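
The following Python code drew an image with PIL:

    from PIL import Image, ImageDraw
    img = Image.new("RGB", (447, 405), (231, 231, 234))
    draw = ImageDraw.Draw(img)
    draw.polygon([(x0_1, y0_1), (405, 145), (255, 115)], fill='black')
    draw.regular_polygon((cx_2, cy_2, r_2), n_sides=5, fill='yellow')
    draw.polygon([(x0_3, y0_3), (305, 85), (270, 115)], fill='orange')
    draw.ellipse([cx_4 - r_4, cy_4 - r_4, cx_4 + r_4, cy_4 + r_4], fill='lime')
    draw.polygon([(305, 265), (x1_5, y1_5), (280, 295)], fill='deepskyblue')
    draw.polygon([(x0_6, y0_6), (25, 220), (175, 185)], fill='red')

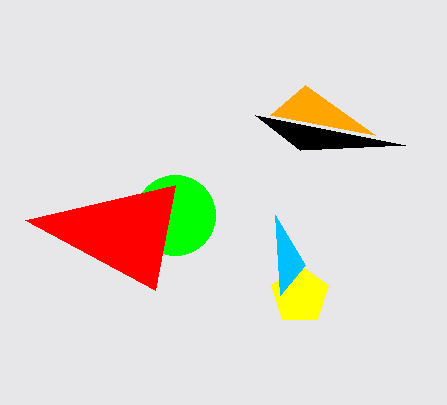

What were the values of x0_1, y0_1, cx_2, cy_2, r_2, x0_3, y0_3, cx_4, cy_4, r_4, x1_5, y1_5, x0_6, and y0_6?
x0_1 = 300, y0_1 = 150, cx_2 = 300, cy_2 = 295, r_2 = 30, x0_3 = 375, y0_3 = 135, cx_4 = 175, cy_4 = 215, r_4 = 40, x1_5 = 275, y1_5 = 215, x0_6 = 155, y0_6 = 290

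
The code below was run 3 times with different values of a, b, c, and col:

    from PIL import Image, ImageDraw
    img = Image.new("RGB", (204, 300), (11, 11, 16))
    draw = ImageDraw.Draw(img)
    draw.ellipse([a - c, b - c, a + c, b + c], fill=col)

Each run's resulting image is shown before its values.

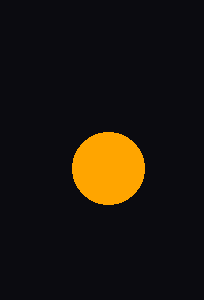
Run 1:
a = 108, b = 168, c = 36, col = 'orange'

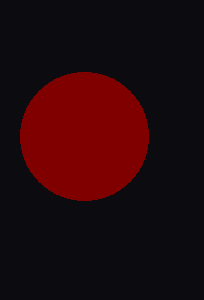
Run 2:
a = 84, b = 136, c = 64, col = 'maroon'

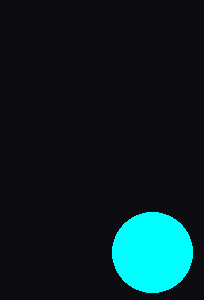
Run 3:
a = 152
b = 252
c = 40
col = 'cyan'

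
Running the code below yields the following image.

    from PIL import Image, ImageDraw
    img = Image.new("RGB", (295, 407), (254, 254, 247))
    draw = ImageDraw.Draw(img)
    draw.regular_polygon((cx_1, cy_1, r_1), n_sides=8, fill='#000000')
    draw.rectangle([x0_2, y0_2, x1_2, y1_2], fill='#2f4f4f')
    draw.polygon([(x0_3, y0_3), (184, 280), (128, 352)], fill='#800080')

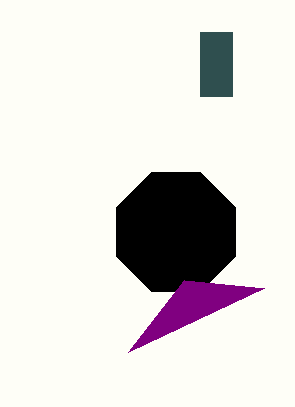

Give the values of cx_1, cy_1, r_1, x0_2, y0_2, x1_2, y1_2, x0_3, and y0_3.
cx_1 = 176; cy_1 = 232; r_1 = 64; x0_2 = 200; y0_2 = 32; x1_2 = 232; y1_2 = 96; x0_3 = 264; y0_3 = 288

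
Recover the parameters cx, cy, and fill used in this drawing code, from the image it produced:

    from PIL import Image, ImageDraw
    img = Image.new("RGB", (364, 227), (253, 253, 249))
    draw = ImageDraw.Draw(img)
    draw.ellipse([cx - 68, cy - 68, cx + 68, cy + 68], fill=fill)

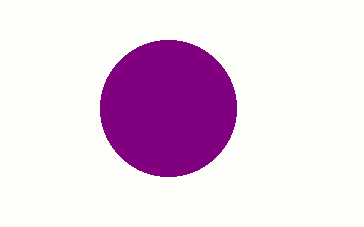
cx = 168, cy = 108, fill = 'purple'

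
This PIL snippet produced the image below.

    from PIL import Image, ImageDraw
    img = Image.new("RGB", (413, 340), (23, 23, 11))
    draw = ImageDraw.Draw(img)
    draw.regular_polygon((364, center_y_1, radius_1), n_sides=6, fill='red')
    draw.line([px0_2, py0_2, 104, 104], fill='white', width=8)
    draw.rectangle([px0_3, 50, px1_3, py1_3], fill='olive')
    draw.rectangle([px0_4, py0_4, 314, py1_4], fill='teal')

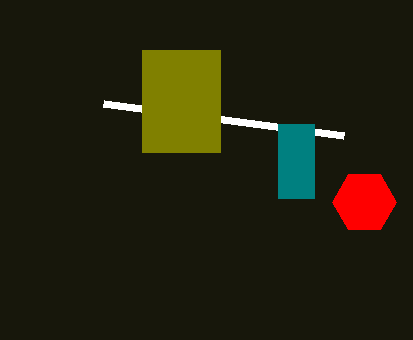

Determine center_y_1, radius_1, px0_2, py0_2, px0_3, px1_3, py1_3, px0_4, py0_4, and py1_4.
center_y_1 = 202
radius_1 = 32
px0_2 = 344
py0_2 = 136
px0_3 = 142
px1_3 = 220
py1_3 = 152
px0_4 = 278
py0_4 = 124
py1_4 = 198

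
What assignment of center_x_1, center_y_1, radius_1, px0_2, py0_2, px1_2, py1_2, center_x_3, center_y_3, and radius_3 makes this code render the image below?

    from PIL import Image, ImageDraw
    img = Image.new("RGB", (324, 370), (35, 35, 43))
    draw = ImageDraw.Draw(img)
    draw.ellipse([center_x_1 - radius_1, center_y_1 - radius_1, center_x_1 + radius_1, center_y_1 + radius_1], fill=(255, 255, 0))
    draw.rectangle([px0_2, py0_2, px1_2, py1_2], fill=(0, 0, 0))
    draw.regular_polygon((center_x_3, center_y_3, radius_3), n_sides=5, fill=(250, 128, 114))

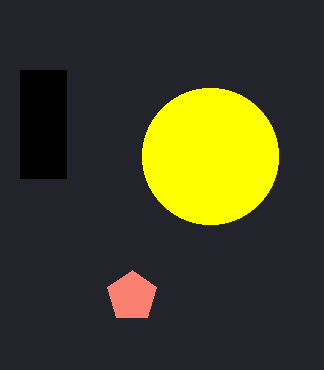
center_x_1 = 210, center_y_1 = 156, radius_1 = 68, px0_2 = 20, py0_2 = 70, px1_2 = 66, py1_2 = 178, center_x_3 = 132, center_y_3 = 296, radius_3 = 26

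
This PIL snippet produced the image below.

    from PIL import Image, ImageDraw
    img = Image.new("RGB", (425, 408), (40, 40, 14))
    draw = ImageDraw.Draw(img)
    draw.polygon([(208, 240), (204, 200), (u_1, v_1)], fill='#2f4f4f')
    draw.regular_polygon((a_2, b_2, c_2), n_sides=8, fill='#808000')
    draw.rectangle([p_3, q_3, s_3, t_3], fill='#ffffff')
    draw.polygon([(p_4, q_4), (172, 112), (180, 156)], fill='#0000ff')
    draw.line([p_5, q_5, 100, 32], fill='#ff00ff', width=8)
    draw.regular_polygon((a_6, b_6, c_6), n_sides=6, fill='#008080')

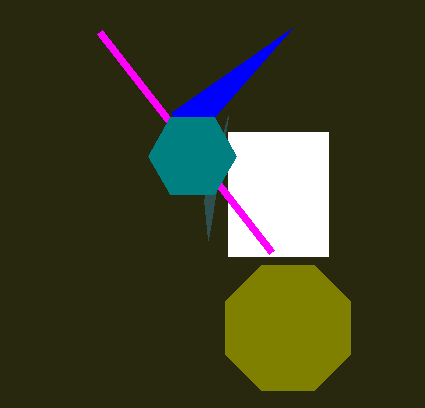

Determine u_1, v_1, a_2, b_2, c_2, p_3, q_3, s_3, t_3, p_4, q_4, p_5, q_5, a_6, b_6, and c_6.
u_1 = 228; v_1 = 116; a_2 = 288; b_2 = 328; c_2 = 68; p_3 = 228; q_3 = 132; s_3 = 328; t_3 = 256; p_4 = 292; q_4 = 28; p_5 = 272; q_5 = 252; a_6 = 192; b_6 = 156; c_6 = 44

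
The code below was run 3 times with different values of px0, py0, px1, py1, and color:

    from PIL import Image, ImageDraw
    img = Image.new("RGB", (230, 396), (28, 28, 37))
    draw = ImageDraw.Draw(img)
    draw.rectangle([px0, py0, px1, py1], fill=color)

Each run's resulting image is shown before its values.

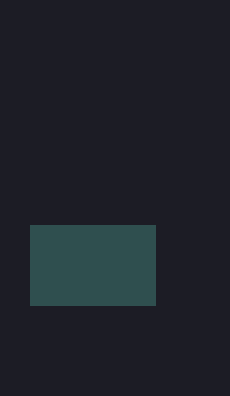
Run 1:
px0 = 30; py0 = 225; px1 = 155; py1 = 305; color = 'darkslategray'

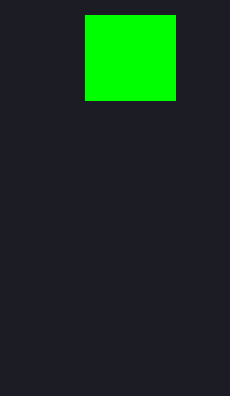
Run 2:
px0 = 85; py0 = 15; px1 = 175; py1 = 100; color = 'lime'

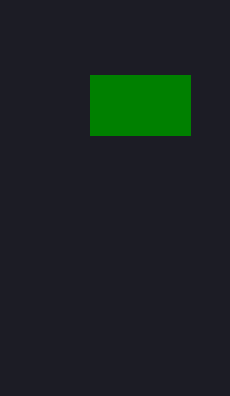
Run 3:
px0 = 90, py0 = 75, px1 = 190, py1 = 135, color = 'green'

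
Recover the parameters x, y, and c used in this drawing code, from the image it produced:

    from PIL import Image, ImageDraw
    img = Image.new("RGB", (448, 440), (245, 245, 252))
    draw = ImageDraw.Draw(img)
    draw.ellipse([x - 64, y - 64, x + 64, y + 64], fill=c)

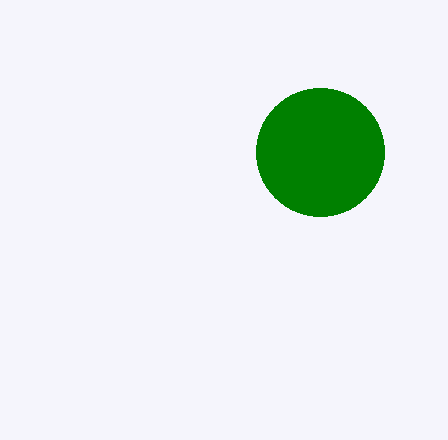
x = 320
y = 152
c = 'green'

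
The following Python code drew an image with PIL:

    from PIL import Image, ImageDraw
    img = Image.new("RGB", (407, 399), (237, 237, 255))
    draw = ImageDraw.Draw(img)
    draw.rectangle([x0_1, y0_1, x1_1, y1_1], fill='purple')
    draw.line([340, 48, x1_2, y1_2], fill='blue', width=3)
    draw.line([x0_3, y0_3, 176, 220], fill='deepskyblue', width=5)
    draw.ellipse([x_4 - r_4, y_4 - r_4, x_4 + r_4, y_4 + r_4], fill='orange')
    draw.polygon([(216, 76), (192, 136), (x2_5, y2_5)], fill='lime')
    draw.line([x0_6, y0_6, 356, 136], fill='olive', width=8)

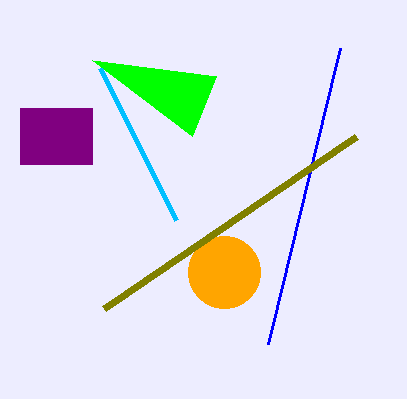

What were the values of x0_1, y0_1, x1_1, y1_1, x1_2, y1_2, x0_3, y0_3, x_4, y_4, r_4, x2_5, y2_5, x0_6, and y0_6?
x0_1 = 20, y0_1 = 108, x1_1 = 92, y1_1 = 164, x1_2 = 268, y1_2 = 344, x0_3 = 100, y0_3 = 68, x_4 = 224, y_4 = 272, r_4 = 36, x2_5 = 92, y2_5 = 60, x0_6 = 104, y0_6 = 308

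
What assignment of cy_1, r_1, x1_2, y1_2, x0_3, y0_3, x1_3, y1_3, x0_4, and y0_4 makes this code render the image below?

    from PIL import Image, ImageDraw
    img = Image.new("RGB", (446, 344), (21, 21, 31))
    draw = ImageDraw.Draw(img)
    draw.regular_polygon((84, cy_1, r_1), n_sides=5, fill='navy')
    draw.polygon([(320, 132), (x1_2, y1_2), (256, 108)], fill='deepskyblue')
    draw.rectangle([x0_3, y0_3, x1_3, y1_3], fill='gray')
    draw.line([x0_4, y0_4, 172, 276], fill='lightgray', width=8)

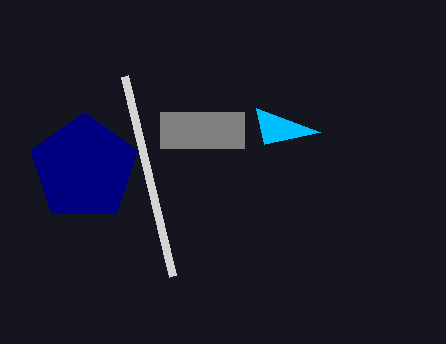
cy_1 = 168
r_1 = 56
x1_2 = 264
y1_2 = 144
x0_3 = 160
y0_3 = 112
x1_3 = 244
y1_3 = 148
x0_4 = 124
y0_4 = 76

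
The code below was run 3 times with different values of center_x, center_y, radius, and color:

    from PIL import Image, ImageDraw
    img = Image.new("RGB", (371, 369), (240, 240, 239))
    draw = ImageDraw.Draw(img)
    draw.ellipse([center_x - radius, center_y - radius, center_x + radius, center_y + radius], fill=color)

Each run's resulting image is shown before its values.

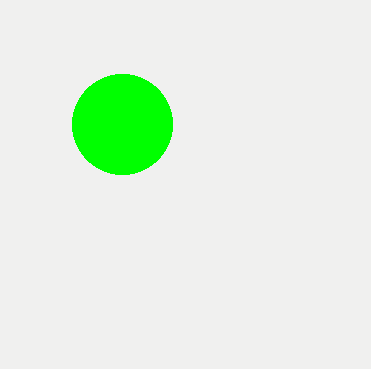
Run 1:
center_x = 122
center_y = 124
radius = 50
color = 'lime'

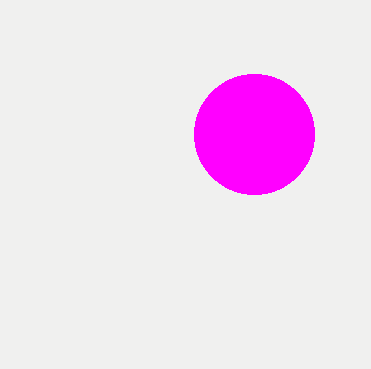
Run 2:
center_x = 254; center_y = 134; radius = 60; color = 'magenta'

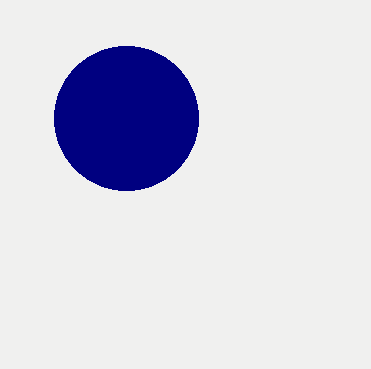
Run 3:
center_x = 126
center_y = 118
radius = 72
color = 'navy'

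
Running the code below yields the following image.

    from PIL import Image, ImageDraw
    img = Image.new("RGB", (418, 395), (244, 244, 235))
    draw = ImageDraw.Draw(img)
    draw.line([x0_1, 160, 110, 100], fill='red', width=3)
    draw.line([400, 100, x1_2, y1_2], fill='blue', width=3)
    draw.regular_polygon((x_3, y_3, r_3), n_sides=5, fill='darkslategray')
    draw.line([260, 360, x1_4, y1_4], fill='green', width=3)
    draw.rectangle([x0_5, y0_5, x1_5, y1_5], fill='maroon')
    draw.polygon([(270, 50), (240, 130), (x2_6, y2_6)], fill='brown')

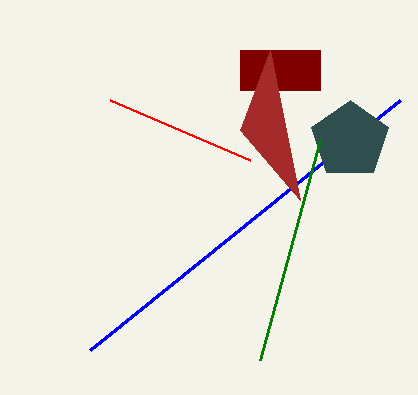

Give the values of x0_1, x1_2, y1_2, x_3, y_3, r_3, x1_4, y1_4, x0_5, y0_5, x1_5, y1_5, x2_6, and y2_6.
x0_1 = 250
x1_2 = 90
y1_2 = 350
x_3 = 350
y_3 = 140
r_3 = 40
x1_4 = 320
y1_4 = 140
x0_5 = 240
y0_5 = 50
x1_5 = 320
y1_5 = 90
x2_6 = 300
y2_6 = 200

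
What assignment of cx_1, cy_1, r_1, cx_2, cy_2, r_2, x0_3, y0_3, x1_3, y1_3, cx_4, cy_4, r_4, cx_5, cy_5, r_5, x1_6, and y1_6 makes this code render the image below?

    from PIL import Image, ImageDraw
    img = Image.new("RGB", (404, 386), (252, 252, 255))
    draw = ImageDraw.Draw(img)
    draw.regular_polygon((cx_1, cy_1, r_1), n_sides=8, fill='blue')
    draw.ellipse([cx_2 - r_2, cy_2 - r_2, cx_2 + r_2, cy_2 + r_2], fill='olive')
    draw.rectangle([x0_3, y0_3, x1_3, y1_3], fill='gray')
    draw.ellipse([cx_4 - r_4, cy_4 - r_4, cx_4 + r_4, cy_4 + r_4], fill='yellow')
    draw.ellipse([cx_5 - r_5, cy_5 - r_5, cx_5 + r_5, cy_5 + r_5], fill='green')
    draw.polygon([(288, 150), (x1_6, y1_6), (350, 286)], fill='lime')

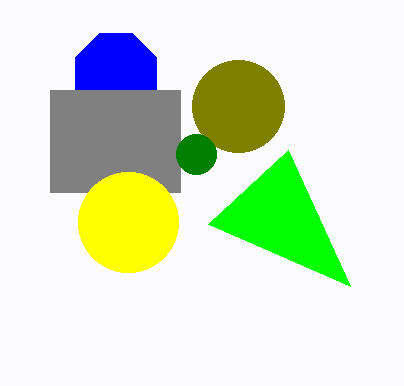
cx_1 = 116, cy_1 = 74, r_1 = 44, cx_2 = 238, cy_2 = 106, r_2 = 46, x0_3 = 50, y0_3 = 90, x1_3 = 180, y1_3 = 192, cx_4 = 128, cy_4 = 222, r_4 = 50, cx_5 = 196, cy_5 = 154, r_5 = 20, x1_6 = 208, y1_6 = 224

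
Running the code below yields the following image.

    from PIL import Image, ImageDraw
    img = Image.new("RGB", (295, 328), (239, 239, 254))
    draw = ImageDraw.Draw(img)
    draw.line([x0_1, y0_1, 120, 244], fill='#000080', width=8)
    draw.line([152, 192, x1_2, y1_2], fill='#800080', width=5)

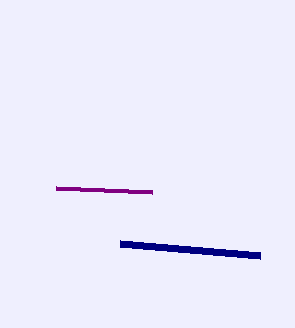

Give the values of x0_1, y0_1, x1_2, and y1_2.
x0_1 = 260
y0_1 = 256
x1_2 = 56
y1_2 = 188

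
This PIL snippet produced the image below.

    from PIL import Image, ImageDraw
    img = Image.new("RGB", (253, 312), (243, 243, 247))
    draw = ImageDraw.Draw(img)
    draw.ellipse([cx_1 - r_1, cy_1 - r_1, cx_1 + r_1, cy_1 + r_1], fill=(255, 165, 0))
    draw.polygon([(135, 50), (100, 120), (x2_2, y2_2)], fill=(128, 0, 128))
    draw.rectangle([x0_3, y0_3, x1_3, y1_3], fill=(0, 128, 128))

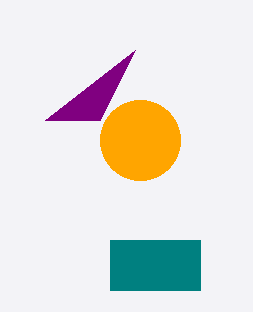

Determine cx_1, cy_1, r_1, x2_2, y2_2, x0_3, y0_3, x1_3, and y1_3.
cx_1 = 140, cy_1 = 140, r_1 = 40, x2_2 = 45, y2_2 = 120, x0_3 = 110, y0_3 = 240, x1_3 = 200, y1_3 = 290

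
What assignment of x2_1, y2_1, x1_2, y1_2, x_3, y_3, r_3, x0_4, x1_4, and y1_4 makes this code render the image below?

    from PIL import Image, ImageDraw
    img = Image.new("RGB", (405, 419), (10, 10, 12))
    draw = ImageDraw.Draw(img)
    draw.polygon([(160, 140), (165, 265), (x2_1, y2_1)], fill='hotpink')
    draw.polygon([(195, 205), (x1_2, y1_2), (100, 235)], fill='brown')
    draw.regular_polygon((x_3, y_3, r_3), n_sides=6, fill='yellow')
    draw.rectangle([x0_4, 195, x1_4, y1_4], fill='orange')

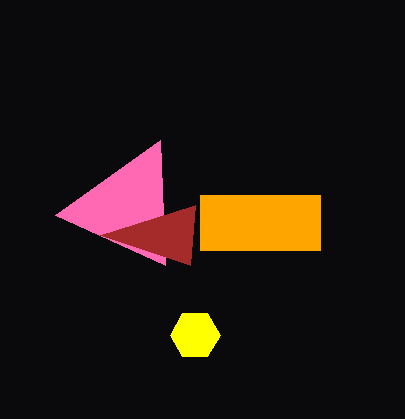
x2_1 = 55; y2_1 = 215; x1_2 = 190; y1_2 = 265; x_3 = 195; y_3 = 335; r_3 = 25; x0_4 = 200; x1_4 = 320; y1_4 = 250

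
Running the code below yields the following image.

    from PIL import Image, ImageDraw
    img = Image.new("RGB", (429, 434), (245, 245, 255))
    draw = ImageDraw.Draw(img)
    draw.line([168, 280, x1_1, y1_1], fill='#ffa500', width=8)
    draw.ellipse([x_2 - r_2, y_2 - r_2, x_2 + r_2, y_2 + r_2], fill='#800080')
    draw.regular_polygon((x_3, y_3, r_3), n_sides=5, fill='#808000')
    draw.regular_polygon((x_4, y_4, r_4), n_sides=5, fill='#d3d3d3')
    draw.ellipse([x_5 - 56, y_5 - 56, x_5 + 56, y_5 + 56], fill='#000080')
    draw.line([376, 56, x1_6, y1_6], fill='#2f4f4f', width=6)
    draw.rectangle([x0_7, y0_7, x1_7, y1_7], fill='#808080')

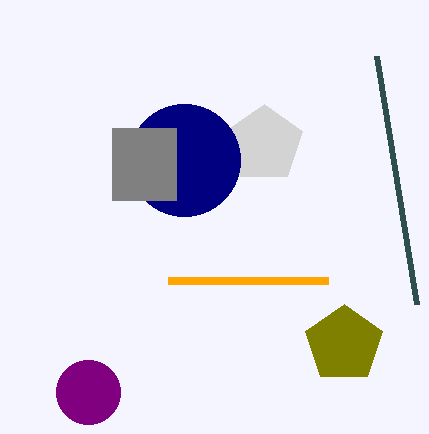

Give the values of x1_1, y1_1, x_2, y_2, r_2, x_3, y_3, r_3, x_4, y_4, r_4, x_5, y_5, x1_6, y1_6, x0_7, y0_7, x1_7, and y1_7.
x1_1 = 328; y1_1 = 280; x_2 = 88; y_2 = 392; r_2 = 32; x_3 = 344; y_3 = 344; r_3 = 40; x_4 = 264; y_4 = 144; r_4 = 40; x_5 = 184; y_5 = 160; x1_6 = 416; y1_6 = 304; x0_7 = 112; y0_7 = 128; x1_7 = 176; y1_7 = 200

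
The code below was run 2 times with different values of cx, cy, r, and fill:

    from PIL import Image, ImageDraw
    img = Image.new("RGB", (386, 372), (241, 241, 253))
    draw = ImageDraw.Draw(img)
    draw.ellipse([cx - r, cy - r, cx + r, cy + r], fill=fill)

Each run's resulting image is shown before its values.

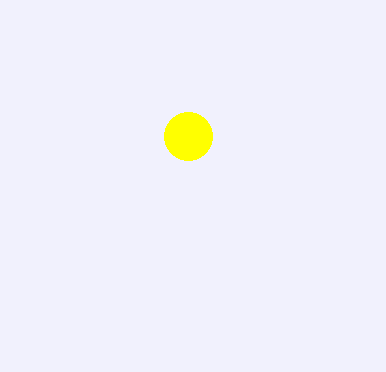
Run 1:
cx = 188; cy = 136; r = 24; fill = 'yellow'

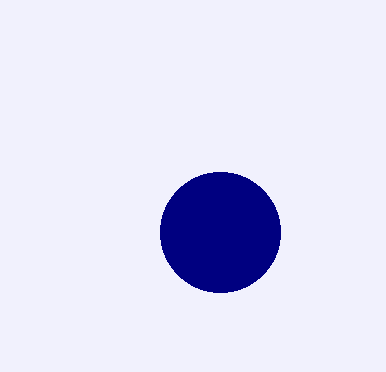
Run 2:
cx = 220
cy = 232
r = 60
fill = 'navy'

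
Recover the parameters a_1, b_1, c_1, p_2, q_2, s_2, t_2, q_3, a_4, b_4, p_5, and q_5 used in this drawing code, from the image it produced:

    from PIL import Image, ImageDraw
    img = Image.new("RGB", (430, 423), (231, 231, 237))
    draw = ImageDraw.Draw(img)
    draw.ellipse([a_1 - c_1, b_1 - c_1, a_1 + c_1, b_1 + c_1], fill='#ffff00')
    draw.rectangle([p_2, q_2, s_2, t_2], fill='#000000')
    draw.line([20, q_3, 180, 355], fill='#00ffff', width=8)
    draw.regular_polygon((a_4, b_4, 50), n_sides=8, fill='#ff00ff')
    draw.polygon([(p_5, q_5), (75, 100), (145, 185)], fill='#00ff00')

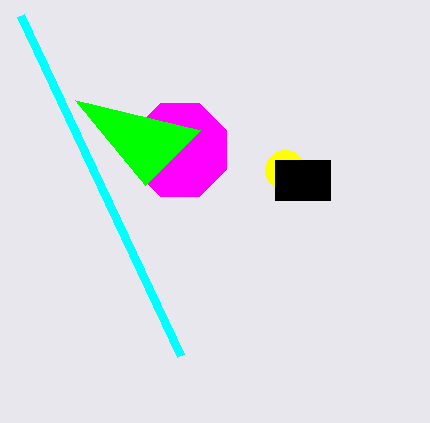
a_1 = 285
b_1 = 170
c_1 = 20
p_2 = 275
q_2 = 160
s_2 = 330
t_2 = 200
q_3 = 15
a_4 = 180
b_4 = 150
p_5 = 200
q_5 = 130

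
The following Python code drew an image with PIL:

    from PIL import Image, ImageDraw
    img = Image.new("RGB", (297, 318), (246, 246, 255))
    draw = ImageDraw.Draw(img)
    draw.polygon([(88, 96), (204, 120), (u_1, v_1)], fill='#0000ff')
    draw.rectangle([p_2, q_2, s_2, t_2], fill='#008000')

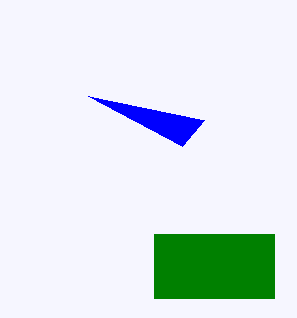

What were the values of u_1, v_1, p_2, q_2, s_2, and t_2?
u_1 = 182; v_1 = 146; p_2 = 154; q_2 = 234; s_2 = 274; t_2 = 298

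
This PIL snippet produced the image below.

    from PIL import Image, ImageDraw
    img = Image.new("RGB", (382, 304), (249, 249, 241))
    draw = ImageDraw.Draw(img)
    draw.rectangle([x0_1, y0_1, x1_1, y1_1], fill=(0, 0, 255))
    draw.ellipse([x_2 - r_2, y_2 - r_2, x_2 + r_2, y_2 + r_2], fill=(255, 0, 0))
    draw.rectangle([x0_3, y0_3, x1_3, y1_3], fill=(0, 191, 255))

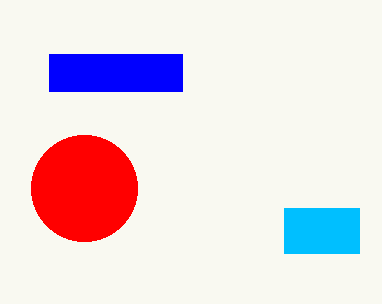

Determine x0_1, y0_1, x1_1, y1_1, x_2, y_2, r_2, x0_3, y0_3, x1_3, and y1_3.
x0_1 = 49; y0_1 = 54; x1_1 = 182; y1_1 = 91; x_2 = 84; y_2 = 188; r_2 = 53; x0_3 = 284; y0_3 = 208; x1_3 = 359; y1_3 = 253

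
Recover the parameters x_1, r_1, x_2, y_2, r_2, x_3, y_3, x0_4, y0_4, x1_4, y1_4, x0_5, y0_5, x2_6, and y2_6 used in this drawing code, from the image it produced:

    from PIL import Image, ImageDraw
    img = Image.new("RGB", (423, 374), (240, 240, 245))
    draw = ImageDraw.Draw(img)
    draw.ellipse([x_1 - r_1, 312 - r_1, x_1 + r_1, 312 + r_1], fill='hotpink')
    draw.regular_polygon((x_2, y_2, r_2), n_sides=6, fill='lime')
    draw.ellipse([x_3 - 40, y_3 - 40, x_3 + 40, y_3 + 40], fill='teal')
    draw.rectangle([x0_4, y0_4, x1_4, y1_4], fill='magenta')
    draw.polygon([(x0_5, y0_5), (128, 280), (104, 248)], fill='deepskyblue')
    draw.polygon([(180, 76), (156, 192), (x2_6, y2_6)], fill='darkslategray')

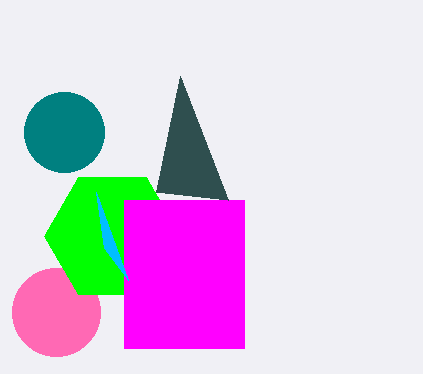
x_1 = 56; r_1 = 44; x_2 = 112; y_2 = 236; r_2 = 68; x_3 = 64; y_3 = 132; x0_4 = 124; y0_4 = 200; x1_4 = 244; y1_4 = 348; x0_5 = 96; y0_5 = 192; x2_6 = 228; y2_6 = 200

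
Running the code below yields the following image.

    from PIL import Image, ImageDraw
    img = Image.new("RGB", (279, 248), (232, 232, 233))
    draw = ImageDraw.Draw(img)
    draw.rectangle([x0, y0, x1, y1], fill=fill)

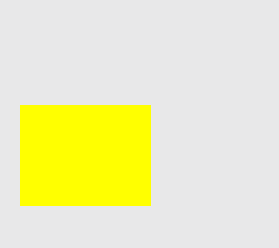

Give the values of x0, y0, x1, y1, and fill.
x0 = 20
y0 = 105
x1 = 150
y1 = 205
fill = 'yellow'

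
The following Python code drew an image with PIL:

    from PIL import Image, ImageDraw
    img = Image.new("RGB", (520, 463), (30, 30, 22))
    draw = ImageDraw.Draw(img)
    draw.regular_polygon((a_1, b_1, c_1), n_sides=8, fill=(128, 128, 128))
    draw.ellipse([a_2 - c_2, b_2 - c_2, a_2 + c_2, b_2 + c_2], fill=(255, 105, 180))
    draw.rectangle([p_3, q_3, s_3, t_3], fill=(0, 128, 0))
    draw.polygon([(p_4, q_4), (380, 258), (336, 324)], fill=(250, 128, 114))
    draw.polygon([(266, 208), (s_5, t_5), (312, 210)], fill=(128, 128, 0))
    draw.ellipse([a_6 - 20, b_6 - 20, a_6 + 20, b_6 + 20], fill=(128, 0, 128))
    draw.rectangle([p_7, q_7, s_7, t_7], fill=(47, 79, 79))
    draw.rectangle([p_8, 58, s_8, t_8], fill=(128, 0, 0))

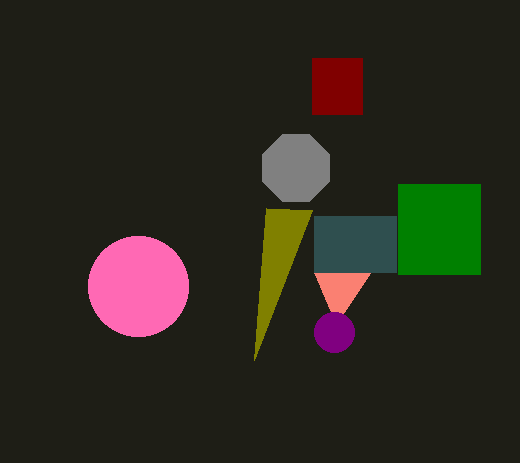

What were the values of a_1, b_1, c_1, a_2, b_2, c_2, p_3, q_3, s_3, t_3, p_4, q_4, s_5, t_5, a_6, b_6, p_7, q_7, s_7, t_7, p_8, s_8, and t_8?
a_1 = 296
b_1 = 168
c_1 = 36
a_2 = 138
b_2 = 286
c_2 = 50
p_3 = 398
q_3 = 184
s_3 = 480
t_3 = 274
p_4 = 314
q_4 = 272
s_5 = 254
t_5 = 360
a_6 = 334
b_6 = 332
p_7 = 314
q_7 = 216
s_7 = 396
t_7 = 272
p_8 = 312
s_8 = 362
t_8 = 114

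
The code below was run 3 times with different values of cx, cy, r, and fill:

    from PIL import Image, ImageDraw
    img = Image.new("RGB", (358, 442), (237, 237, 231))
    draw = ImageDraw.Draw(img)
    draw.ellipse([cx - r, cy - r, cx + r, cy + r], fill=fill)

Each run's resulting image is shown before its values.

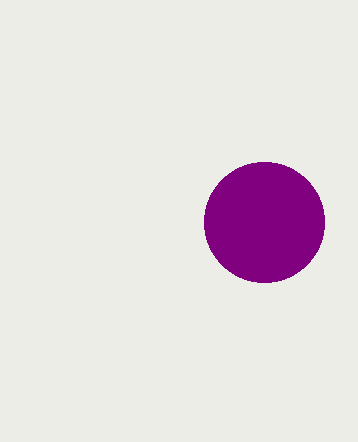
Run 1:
cx = 264
cy = 222
r = 60
fill = 'purple'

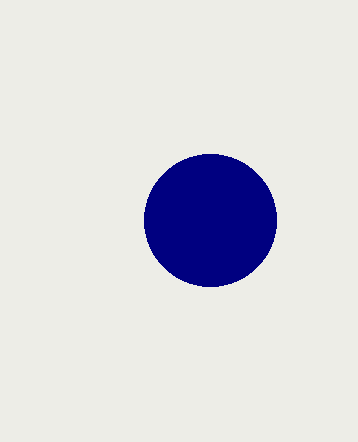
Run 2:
cx = 210; cy = 220; r = 66; fill = 'navy'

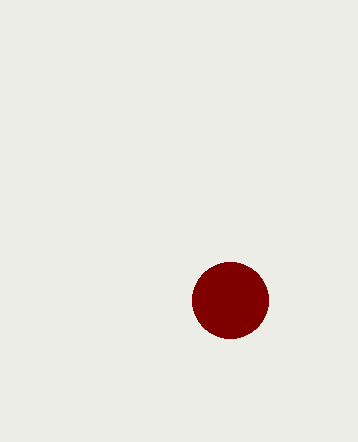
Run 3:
cx = 230
cy = 300
r = 38
fill = 'maroon'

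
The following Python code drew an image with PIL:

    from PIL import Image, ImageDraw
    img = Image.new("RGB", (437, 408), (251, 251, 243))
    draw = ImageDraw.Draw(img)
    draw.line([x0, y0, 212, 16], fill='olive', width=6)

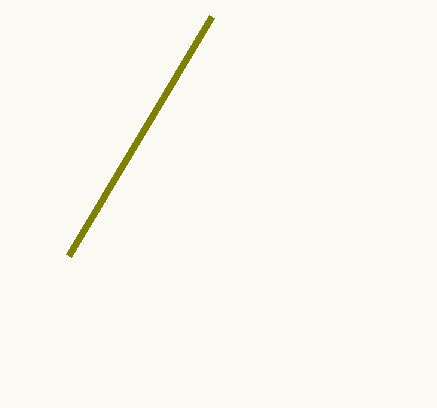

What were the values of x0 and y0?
x0 = 69; y0 = 255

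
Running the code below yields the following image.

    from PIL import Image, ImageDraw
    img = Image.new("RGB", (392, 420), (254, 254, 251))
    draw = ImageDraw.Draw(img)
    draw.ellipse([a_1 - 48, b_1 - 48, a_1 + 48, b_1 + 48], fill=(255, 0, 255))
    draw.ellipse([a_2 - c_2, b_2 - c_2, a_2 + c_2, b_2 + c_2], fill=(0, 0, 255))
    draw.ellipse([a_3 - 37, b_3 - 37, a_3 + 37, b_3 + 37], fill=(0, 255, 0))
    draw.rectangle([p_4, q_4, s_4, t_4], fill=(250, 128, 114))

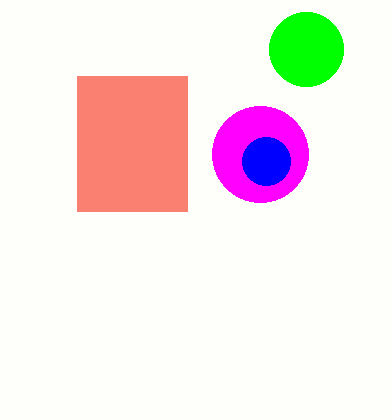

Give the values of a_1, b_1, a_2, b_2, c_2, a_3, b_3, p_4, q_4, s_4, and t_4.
a_1 = 260; b_1 = 154; a_2 = 266; b_2 = 161; c_2 = 24; a_3 = 306; b_3 = 49; p_4 = 77; q_4 = 76; s_4 = 187; t_4 = 211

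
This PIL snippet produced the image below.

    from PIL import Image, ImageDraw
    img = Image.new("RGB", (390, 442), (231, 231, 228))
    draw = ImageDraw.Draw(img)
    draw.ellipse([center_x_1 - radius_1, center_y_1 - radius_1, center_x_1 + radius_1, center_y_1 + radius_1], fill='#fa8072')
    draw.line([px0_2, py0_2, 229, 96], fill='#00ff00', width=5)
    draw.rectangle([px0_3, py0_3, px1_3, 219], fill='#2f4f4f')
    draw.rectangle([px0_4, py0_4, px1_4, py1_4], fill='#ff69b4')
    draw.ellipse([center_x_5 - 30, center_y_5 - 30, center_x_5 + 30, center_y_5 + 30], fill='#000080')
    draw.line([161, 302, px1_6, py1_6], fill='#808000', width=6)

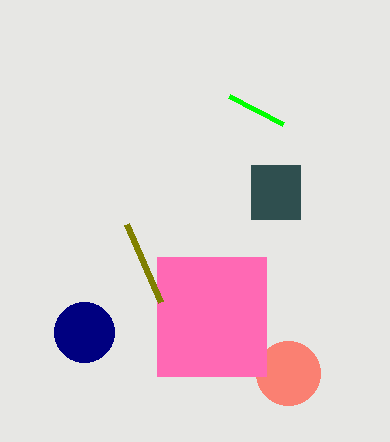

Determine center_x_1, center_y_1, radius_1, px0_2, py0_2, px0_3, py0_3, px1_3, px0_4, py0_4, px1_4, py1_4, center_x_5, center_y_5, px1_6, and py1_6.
center_x_1 = 288
center_y_1 = 373
radius_1 = 32
px0_2 = 283
py0_2 = 124
px0_3 = 251
py0_3 = 165
px1_3 = 300
px0_4 = 157
py0_4 = 257
px1_4 = 266
py1_4 = 376
center_x_5 = 84
center_y_5 = 332
px1_6 = 127
py1_6 = 224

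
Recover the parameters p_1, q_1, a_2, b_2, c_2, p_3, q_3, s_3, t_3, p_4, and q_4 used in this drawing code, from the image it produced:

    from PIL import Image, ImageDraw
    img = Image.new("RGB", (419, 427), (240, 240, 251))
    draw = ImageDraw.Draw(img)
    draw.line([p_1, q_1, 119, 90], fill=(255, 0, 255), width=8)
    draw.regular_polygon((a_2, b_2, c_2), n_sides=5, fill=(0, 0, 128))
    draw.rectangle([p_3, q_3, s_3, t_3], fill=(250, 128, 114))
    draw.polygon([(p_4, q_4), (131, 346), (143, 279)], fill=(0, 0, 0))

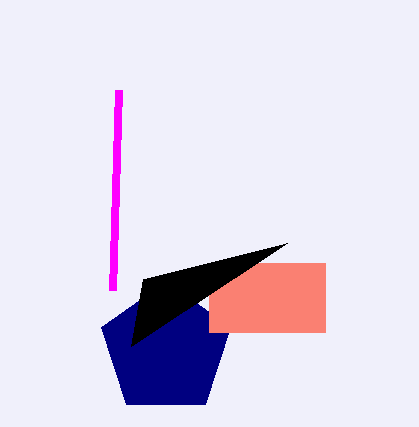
p_1 = 113; q_1 = 290; a_2 = 166; b_2 = 349; c_2 = 68; p_3 = 209; q_3 = 263; s_3 = 325; t_3 = 332; p_4 = 287; q_4 = 243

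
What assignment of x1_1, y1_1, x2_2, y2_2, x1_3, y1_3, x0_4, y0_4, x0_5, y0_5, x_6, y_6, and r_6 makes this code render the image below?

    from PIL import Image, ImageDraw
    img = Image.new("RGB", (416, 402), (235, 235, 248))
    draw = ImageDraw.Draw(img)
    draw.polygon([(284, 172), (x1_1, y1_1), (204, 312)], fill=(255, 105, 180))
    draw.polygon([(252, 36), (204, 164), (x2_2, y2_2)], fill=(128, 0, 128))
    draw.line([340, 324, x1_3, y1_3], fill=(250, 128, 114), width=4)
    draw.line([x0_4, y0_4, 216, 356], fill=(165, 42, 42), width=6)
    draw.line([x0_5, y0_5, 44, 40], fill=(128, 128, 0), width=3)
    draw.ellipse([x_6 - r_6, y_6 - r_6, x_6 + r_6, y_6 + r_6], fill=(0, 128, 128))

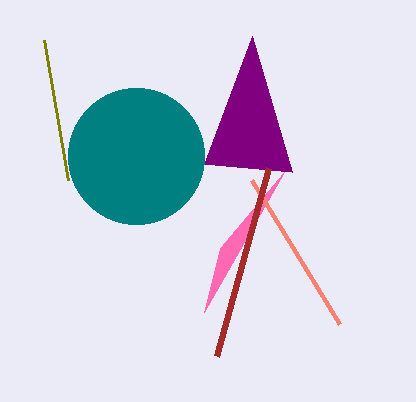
x1_1 = 220, y1_1 = 248, x2_2 = 292, y2_2 = 172, x1_3 = 252, y1_3 = 180, x0_4 = 268, y0_4 = 168, x0_5 = 68, y0_5 = 180, x_6 = 136, y_6 = 156, r_6 = 68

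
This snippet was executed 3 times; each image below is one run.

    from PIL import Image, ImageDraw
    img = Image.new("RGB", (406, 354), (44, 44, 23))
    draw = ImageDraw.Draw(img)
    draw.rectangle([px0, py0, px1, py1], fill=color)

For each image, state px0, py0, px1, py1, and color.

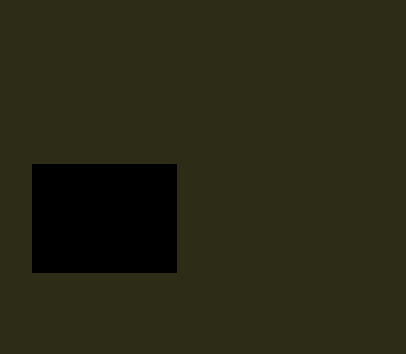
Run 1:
px0 = 32, py0 = 164, px1 = 176, py1 = 272, color = 'black'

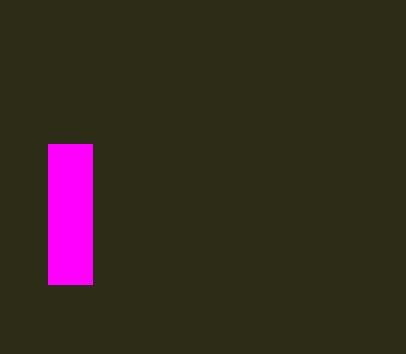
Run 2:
px0 = 48
py0 = 144
px1 = 92
py1 = 284
color = 'magenta'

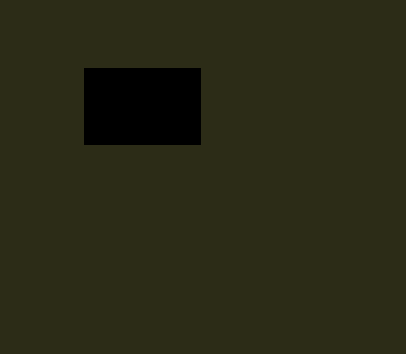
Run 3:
px0 = 84
py0 = 68
px1 = 200
py1 = 144
color = 'black'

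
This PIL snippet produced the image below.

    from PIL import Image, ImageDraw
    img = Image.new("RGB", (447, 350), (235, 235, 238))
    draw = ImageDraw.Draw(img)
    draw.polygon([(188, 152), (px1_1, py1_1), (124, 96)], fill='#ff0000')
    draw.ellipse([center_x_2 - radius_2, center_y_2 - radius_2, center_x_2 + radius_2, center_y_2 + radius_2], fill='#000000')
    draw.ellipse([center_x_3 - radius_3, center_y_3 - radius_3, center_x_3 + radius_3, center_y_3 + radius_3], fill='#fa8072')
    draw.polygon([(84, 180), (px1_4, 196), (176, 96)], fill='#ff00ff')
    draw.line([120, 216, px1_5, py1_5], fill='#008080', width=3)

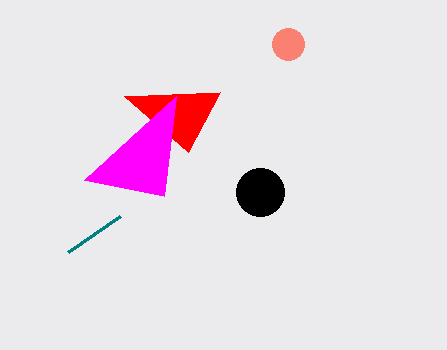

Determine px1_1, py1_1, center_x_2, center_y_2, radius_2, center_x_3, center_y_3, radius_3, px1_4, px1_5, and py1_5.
px1_1 = 220
py1_1 = 92
center_x_2 = 260
center_y_2 = 192
radius_2 = 24
center_x_3 = 288
center_y_3 = 44
radius_3 = 16
px1_4 = 164
px1_5 = 68
py1_5 = 252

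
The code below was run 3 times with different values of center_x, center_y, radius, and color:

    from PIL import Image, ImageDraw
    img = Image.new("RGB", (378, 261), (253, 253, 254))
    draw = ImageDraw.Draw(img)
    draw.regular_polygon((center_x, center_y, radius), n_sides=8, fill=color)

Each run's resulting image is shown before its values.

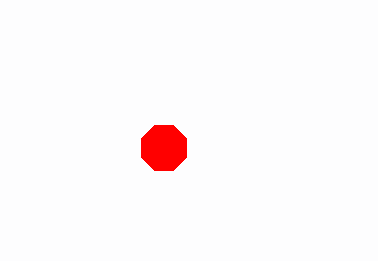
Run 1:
center_x = 164, center_y = 148, radius = 24, color = 'red'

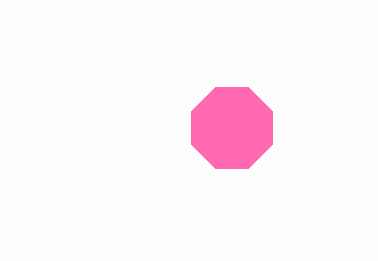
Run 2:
center_x = 232, center_y = 128, radius = 44, color = 'hotpink'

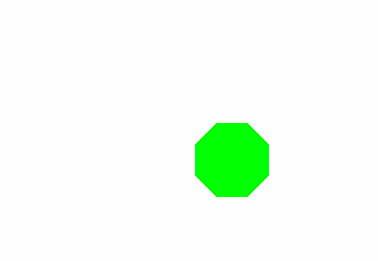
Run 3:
center_x = 232
center_y = 160
radius = 40
color = 'lime'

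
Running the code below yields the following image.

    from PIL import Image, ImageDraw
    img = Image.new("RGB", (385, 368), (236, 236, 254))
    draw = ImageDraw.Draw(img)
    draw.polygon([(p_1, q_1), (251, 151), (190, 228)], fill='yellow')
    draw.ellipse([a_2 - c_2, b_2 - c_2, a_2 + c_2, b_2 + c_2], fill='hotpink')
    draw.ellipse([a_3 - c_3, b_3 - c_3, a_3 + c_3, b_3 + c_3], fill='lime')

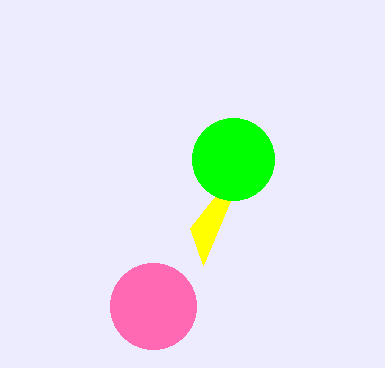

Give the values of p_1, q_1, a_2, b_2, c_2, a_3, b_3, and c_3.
p_1 = 203, q_1 = 265, a_2 = 153, b_2 = 306, c_2 = 43, a_3 = 233, b_3 = 159, c_3 = 41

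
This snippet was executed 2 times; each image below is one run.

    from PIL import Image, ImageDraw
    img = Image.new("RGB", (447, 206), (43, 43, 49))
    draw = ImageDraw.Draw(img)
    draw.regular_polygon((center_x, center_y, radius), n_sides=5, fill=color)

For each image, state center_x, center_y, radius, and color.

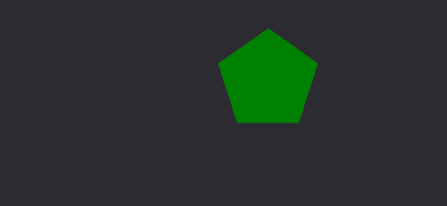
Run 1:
center_x = 268
center_y = 80
radius = 52
color = 'green'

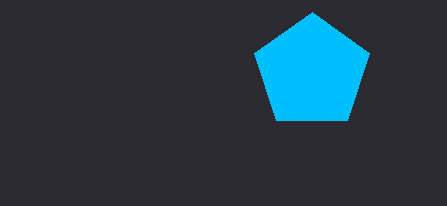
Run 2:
center_x = 312; center_y = 72; radius = 60; color = 'deepskyblue'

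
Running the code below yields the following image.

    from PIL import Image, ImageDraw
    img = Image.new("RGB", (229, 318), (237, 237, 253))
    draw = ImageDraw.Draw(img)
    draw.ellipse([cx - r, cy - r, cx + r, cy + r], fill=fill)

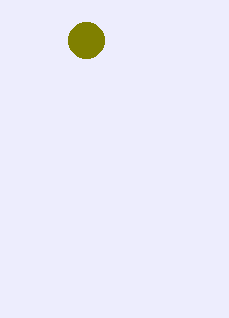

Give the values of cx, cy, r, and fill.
cx = 86; cy = 40; r = 18; fill = 'olive'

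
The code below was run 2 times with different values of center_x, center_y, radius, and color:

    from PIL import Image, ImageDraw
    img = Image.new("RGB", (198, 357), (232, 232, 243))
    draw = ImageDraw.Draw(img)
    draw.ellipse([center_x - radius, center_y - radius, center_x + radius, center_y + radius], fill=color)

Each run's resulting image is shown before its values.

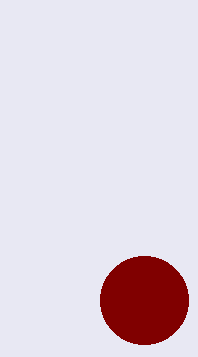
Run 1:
center_x = 144, center_y = 300, radius = 44, color = 'maroon'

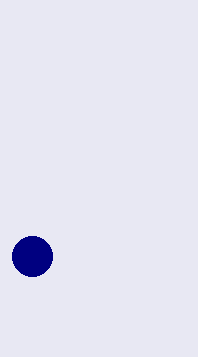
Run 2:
center_x = 32; center_y = 256; radius = 20; color = 'navy'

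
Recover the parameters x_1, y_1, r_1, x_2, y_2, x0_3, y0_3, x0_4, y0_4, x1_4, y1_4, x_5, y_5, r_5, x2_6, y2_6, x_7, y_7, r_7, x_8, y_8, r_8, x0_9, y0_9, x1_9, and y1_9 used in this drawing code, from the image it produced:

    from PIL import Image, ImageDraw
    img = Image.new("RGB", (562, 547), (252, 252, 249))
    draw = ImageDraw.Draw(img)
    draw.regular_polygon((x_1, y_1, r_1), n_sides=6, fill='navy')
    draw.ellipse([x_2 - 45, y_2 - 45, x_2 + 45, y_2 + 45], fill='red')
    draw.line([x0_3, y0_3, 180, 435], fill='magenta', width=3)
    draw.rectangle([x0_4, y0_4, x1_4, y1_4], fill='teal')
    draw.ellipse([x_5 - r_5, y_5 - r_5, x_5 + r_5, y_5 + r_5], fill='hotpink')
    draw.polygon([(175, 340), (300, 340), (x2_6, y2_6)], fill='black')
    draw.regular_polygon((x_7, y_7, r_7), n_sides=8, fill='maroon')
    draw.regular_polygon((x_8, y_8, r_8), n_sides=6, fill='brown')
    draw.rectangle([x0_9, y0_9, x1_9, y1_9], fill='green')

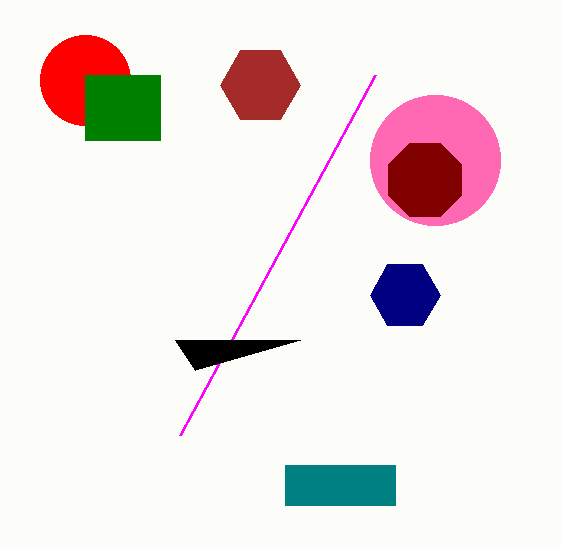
x_1 = 405, y_1 = 295, r_1 = 35, x_2 = 85, y_2 = 80, x0_3 = 375, y0_3 = 75, x0_4 = 285, y0_4 = 465, x1_4 = 395, y1_4 = 505, x_5 = 435, y_5 = 160, r_5 = 65, x2_6 = 195, y2_6 = 370, x_7 = 425, y_7 = 180, r_7 = 40, x_8 = 260, y_8 = 85, r_8 = 40, x0_9 = 85, y0_9 = 75, x1_9 = 160, y1_9 = 140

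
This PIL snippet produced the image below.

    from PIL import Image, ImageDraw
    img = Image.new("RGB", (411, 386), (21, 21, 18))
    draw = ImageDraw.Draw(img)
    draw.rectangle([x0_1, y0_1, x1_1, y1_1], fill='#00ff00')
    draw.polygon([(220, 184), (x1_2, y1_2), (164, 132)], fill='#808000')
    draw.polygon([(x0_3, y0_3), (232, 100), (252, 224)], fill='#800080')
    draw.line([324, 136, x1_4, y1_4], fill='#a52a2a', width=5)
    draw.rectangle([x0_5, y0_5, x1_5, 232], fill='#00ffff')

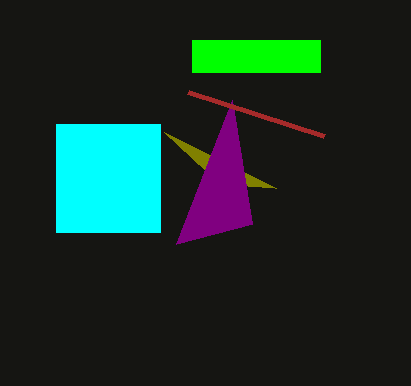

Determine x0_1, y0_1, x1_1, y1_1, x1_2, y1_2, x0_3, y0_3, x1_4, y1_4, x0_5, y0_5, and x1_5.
x0_1 = 192
y0_1 = 40
x1_1 = 320
y1_1 = 72
x1_2 = 276
y1_2 = 188
x0_3 = 176
y0_3 = 244
x1_4 = 188
y1_4 = 92
x0_5 = 56
y0_5 = 124
x1_5 = 160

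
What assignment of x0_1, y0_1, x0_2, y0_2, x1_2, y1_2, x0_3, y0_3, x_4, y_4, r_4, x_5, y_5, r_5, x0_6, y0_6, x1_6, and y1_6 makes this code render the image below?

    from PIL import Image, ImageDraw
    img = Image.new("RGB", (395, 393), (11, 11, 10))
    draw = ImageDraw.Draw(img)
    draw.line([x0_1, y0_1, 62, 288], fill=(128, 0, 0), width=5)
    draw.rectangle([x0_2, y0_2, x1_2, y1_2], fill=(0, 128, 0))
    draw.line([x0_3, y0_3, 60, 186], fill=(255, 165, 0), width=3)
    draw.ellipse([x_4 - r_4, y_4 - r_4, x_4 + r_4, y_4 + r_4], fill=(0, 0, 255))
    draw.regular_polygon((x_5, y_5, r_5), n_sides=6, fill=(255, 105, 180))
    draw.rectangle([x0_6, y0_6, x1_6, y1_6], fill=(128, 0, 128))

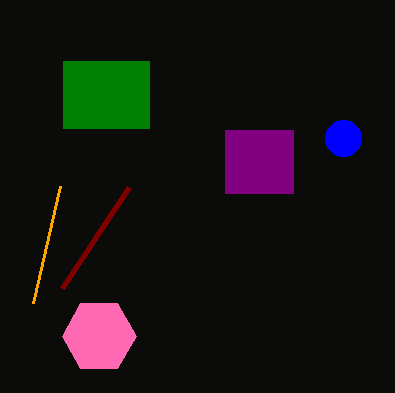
x0_1 = 129; y0_1 = 187; x0_2 = 63; y0_2 = 61; x1_2 = 149; y1_2 = 128; x0_3 = 33; y0_3 = 303; x_4 = 343; y_4 = 138; r_4 = 18; x_5 = 99; y_5 = 336; r_5 = 37; x0_6 = 225; y0_6 = 130; x1_6 = 293; y1_6 = 193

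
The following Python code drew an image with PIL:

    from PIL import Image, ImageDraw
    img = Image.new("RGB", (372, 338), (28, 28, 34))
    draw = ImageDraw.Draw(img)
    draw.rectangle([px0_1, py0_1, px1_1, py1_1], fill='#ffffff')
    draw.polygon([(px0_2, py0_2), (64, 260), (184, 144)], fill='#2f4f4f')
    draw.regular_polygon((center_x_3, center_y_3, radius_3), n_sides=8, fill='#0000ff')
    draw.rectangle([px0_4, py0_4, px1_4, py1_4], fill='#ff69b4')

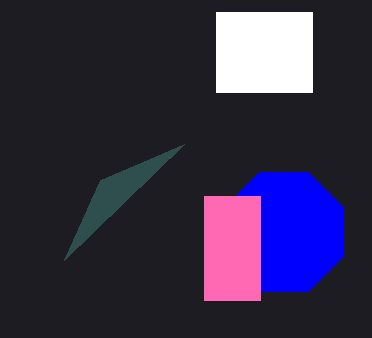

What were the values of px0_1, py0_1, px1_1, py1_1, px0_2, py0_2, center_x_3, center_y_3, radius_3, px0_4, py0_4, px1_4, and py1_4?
px0_1 = 216, py0_1 = 12, px1_1 = 312, py1_1 = 92, px0_2 = 100, py0_2 = 180, center_x_3 = 284, center_y_3 = 232, radius_3 = 64, px0_4 = 204, py0_4 = 196, px1_4 = 260, py1_4 = 300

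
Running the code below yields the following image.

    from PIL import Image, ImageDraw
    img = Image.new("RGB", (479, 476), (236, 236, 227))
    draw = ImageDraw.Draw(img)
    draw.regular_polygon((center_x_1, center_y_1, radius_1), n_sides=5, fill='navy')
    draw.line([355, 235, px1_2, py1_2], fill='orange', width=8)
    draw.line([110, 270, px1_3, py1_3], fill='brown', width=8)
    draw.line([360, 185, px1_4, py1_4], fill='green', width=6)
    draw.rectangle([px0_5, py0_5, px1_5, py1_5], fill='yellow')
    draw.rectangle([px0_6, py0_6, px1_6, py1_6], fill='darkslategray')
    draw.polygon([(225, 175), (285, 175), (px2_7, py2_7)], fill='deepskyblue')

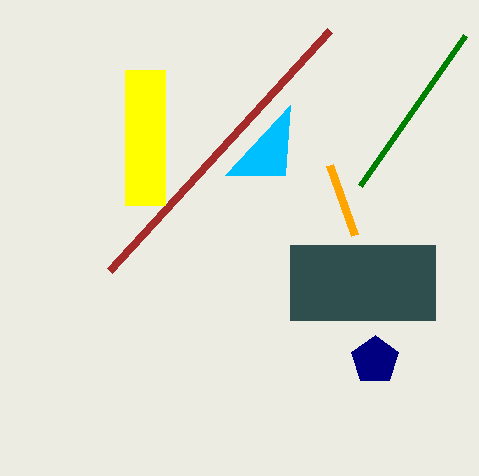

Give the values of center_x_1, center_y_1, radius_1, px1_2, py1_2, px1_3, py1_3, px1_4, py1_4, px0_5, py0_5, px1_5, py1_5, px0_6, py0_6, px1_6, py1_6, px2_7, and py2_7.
center_x_1 = 375
center_y_1 = 360
radius_1 = 25
px1_2 = 330
py1_2 = 165
px1_3 = 330
py1_3 = 30
px1_4 = 465
py1_4 = 35
px0_5 = 125
py0_5 = 70
px1_5 = 165
py1_5 = 205
px0_6 = 290
py0_6 = 245
px1_6 = 435
py1_6 = 320
px2_7 = 290
py2_7 = 105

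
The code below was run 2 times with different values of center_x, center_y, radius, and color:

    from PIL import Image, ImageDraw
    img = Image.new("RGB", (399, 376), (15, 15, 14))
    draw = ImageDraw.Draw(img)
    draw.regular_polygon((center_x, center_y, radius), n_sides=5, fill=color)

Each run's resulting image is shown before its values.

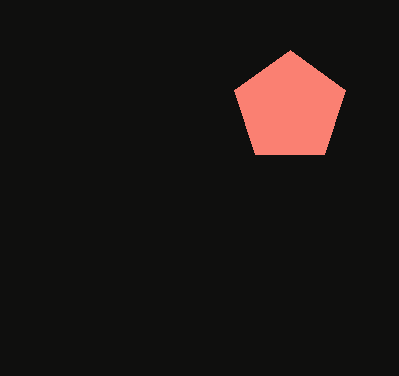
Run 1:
center_x = 290
center_y = 108
radius = 58
color = 'salmon'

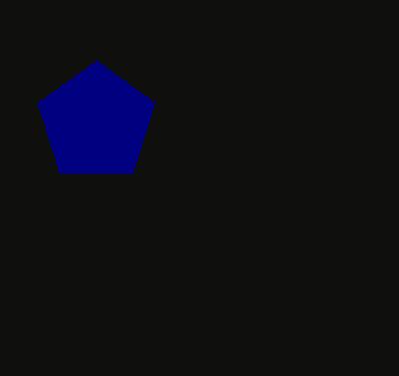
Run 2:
center_x = 96, center_y = 122, radius = 62, color = 'navy'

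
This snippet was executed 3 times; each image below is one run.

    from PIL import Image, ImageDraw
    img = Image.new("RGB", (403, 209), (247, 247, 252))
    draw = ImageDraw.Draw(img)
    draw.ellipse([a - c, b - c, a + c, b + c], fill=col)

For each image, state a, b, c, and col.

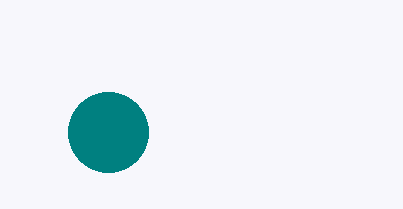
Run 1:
a = 108; b = 132; c = 40; col = 'teal'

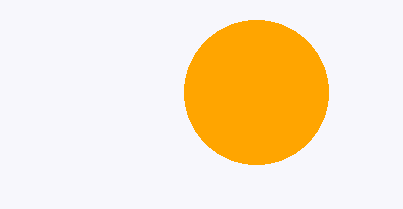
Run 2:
a = 256, b = 92, c = 72, col = 'orange'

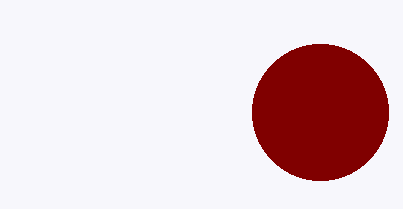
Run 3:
a = 320
b = 112
c = 68
col = 'maroon'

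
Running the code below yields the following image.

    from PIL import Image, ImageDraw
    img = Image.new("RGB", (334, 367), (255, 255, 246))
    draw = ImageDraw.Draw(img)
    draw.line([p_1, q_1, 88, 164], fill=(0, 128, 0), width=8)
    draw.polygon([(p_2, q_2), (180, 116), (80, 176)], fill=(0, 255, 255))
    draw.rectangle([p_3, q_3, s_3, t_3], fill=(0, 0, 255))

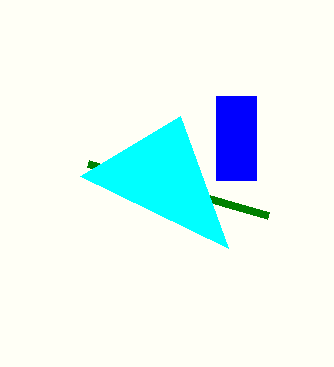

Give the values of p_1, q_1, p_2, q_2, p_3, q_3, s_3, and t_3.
p_1 = 268, q_1 = 216, p_2 = 228, q_2 = 248, p_3 = 216, q_3 = 96, s_3 = 256, t_3 = 180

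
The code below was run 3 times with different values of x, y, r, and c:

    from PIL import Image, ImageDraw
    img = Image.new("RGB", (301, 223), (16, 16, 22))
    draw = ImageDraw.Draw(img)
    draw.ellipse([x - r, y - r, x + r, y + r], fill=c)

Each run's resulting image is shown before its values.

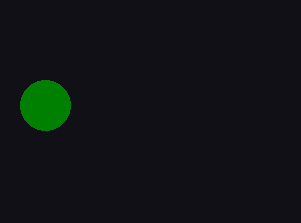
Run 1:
x = 45, y = 105, r = 25, c = 'green'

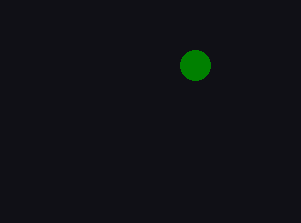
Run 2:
x = 195
y = 65
r = 15
c = 'green'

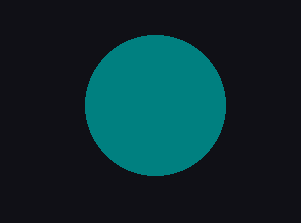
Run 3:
x = 155; y = 105; r = 70; c = 'teal'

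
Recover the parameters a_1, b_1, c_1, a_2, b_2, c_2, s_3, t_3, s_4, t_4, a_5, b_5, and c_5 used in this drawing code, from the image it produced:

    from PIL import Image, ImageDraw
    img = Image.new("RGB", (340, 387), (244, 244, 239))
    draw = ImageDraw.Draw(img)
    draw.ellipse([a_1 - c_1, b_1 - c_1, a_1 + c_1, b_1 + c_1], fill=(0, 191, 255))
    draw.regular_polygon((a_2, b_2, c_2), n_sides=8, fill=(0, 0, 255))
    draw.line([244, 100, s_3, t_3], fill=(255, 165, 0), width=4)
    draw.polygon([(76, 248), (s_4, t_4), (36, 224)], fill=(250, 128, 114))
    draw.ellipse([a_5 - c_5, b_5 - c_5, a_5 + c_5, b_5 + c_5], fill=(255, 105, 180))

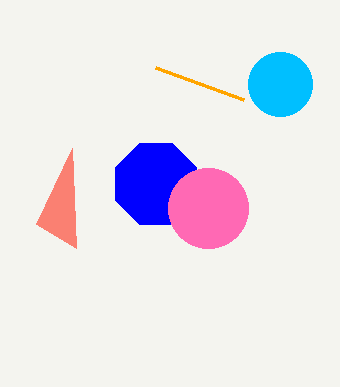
a_1 = 280
b_1 = 84
c_1 = 32
a_2 = 156
b_2 = 184
c_2 = 44
s_3 = 156
t_3 = 68
s_4 = 72
t_4 = 148
a_5 = 208
b_5 = 208
c_5 = 40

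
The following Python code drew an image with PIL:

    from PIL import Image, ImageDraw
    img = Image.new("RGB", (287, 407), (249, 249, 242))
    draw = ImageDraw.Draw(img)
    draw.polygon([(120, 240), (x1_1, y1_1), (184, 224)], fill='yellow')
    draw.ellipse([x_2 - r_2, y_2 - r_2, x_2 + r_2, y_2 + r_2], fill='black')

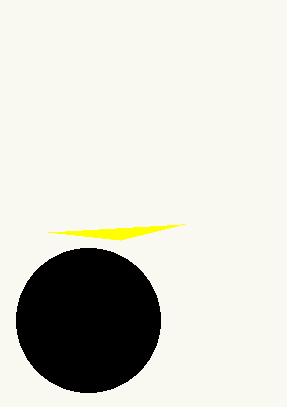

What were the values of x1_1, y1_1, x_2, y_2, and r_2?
x1_1 = 48
y1_1 = 232
x_2 = 88
y_2 = 320
r_2 = 72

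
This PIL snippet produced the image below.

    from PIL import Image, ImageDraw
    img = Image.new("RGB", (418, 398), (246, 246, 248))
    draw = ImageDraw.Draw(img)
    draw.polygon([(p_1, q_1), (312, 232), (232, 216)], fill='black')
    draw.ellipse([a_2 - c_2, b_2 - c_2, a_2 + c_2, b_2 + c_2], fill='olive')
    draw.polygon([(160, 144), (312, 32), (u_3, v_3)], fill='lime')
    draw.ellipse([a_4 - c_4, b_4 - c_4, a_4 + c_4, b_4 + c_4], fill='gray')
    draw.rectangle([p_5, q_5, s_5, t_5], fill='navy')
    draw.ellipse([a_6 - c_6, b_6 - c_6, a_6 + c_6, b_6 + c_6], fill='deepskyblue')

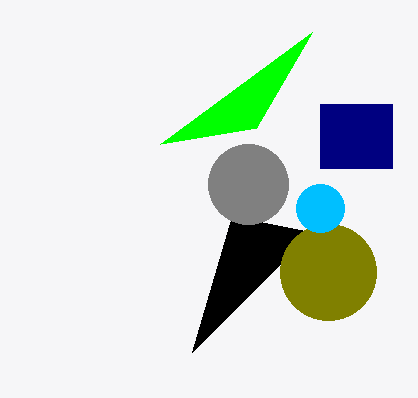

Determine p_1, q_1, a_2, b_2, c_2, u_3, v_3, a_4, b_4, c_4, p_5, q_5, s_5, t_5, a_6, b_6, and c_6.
p_1 = 192
q_1 = 352
a_2 = 328
b_2 = 272
c_2 = 48
u_3 = 256
v_3 = 128
a_4 = 248
b_4 = 184
c_4 = 40
p_5 = 320
q_5 = 104
s_5 = 392
t_5 = 168
a_6 = 320
b_6 = 208
c_6 = 24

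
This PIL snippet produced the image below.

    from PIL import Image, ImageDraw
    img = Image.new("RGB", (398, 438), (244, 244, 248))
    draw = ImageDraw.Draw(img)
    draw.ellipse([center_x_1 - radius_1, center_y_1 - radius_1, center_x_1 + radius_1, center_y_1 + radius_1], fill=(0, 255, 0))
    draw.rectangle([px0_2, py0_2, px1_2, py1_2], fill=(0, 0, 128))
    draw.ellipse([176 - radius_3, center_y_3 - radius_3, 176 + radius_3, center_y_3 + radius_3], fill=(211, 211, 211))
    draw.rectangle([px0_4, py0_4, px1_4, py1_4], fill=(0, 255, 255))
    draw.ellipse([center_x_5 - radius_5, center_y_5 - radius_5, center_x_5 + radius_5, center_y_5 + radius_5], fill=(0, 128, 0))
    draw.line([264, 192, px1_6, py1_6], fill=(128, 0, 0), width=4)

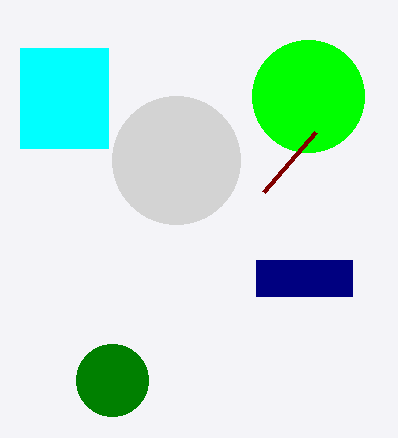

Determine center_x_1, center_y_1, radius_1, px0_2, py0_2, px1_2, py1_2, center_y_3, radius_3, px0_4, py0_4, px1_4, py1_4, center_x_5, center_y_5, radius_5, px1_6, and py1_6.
center_x_1 = 308
center_y_1 = 96
radius_1 = 56
px0_2 = 256
py0_2 = 260
px1_2 = 352
py1_2 = 296
center_y_3 = 160
radius_3 = 64
px0_4 = 20
py0_4 = 48
px1_4 = 108
py1_4 = 148
center_x_5 = 112
center_y_5 = 380
radius_5 = 36
px1_6 = 316
py1_6 = 132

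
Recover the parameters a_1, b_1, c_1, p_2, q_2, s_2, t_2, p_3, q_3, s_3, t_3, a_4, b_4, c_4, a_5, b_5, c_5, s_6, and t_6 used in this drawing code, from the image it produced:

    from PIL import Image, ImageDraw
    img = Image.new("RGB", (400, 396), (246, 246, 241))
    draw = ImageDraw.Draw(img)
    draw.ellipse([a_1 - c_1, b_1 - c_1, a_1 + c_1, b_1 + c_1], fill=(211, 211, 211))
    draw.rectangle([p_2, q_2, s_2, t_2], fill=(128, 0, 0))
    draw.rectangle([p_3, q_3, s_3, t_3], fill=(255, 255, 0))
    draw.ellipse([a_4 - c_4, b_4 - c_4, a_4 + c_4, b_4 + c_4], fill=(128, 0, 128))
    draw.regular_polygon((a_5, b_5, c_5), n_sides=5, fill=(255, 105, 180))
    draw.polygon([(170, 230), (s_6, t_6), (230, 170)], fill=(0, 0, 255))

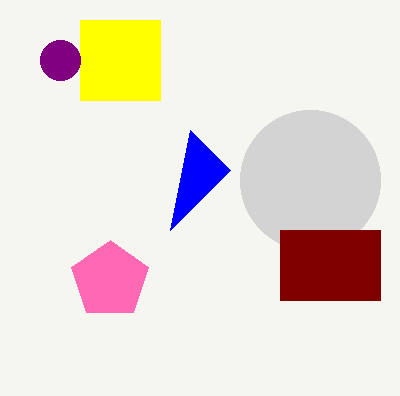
a_1 = 310, b_1 = 180, c_1 = 70, p_2 = 280, q_2 = 230, s_2 = 380, t_2 = 300, p_3 = 80, q_3 = 20, s_3 = 160, t_3 = 100, a_4 = 60, b_4 = 60, c_4 = 20, a_5 = 110, b_5 = 280, c_5 = 40, s_6 = 190, t_6 = 130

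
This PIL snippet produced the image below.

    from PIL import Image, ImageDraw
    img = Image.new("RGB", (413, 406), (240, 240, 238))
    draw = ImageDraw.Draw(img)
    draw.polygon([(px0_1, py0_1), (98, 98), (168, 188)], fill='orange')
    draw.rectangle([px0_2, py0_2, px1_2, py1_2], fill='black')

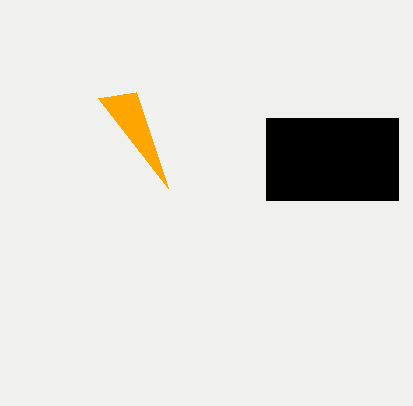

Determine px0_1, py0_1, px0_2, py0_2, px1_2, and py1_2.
px0_1 = 136
py0_1 = 92
px0_2 = 266
py0_2 = 118
px1_2 = 398
py1_2 = 200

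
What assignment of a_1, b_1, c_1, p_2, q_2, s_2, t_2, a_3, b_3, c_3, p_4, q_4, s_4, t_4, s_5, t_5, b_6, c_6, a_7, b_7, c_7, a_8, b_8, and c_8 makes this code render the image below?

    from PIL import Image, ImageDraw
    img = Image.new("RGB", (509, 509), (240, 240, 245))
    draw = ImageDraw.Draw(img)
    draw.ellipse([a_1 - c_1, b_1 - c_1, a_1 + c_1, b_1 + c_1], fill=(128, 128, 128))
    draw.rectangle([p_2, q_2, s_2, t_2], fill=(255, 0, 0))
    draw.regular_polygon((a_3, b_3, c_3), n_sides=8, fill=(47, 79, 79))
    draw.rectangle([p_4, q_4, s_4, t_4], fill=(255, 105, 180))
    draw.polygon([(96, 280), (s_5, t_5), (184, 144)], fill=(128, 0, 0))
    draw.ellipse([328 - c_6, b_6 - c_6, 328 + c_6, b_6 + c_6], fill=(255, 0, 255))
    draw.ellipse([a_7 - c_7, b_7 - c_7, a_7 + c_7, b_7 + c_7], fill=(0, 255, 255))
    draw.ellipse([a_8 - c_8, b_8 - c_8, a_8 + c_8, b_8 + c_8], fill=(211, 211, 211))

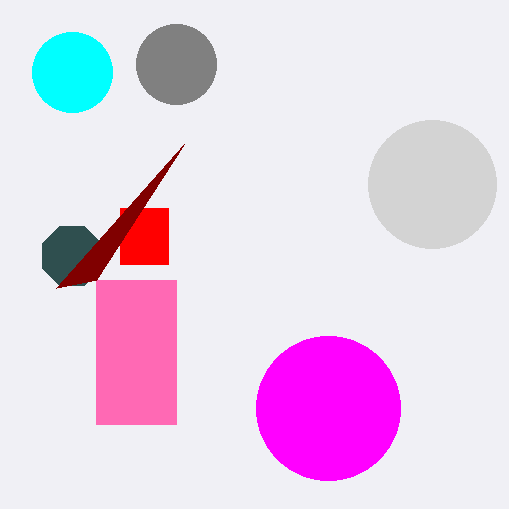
a_1 = 176, b_1 = 64, c_1 = 40, p_2 = 120, q_2 = 208, s_2 = 168, t_2 = 264, a_3 = 72, b_3 = 256, c_3 = 32, p_4 = 96, q_4 = 280, s_4 = 176, t_4 = 424, s_5 = 56, t_5 = 288, b_6 = 408, c_6 = 72, a_7 = 72, b_7 = 72, c_7 = 40, a_8 = 432, b_8 = 184, c_8 = 64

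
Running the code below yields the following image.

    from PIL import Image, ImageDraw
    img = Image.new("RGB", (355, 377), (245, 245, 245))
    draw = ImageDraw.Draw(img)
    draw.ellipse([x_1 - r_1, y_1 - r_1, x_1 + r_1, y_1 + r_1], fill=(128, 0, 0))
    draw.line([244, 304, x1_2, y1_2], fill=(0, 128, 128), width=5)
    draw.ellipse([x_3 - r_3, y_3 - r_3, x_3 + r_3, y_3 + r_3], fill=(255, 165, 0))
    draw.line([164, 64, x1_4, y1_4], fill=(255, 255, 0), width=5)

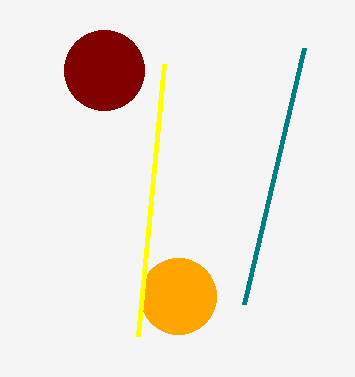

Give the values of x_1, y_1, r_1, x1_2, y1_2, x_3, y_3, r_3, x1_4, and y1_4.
x_1 = 104, y_1 = 70, r_1 = 40, x1_2 = 304, y1_2 = 48, x_3 = 178, y_3 = 296, r_3 = 38, x1_4 = 138, y1_4 = 336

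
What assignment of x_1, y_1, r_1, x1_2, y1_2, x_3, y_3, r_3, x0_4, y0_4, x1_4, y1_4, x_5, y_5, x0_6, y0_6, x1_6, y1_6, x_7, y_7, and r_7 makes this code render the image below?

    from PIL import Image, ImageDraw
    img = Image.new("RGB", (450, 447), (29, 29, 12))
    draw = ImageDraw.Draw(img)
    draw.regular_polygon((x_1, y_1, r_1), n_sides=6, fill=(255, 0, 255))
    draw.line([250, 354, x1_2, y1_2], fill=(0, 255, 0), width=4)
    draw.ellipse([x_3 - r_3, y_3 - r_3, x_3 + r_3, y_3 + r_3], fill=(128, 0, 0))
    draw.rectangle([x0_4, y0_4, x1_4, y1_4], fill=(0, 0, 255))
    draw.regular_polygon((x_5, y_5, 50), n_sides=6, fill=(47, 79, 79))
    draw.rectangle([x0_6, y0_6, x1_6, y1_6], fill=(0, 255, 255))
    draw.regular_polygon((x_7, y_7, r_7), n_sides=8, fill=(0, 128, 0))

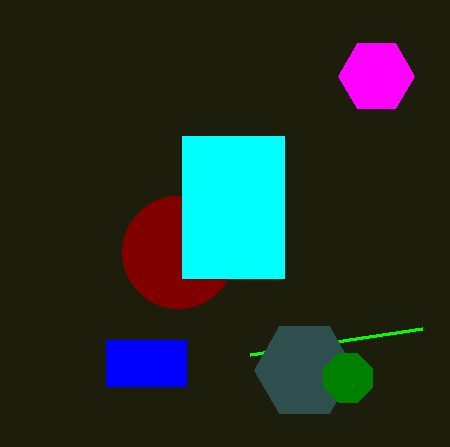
x_1 = 376
y_1 = 76
r_1 = 38
x1_2 = 422
y1_2 = 328
x_3 = 178
y_3 = 252
r_3 = 56
x0_4 = 106
y0_4 = 340
x1_4 = 186
y1_4 = 386
x_5 = 304
y_5 = 370
x0_6 = 182
y0_6 = 136
x1_6 = 284
y1_6 = 278
x_7 = 348
y_7 = 378
r_7 = 26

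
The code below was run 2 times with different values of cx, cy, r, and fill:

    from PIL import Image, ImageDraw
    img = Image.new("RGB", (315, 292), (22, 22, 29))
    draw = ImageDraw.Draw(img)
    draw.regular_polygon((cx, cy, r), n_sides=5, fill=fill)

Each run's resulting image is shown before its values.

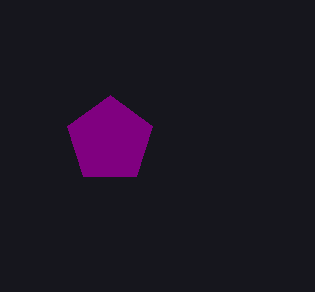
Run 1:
cx = 110, cy = 140, r = 45, fill = 'purple'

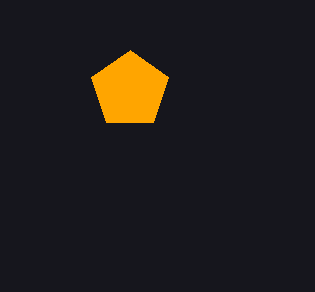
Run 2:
cx = 130; cy = 90; r = 40; fill = 'orange'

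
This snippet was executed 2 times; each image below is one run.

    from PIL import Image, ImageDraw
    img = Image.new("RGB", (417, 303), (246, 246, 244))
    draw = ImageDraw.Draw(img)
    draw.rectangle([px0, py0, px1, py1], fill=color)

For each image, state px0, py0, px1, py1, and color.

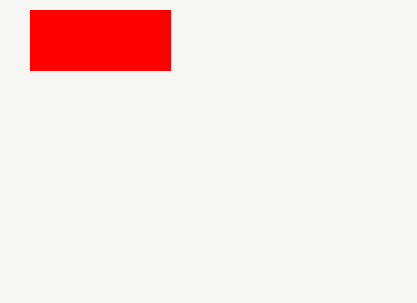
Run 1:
px0 = 30; py0 = 10; px1 = 170; py1 = 70; color = 'red'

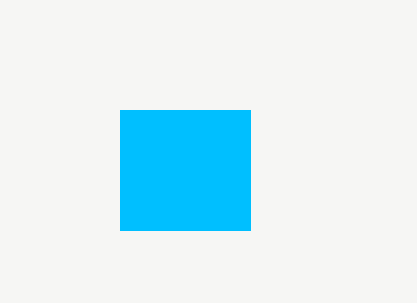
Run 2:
px0 = 120; py0 = 110; px1 = 250; py1 = 230; color = 'deepskyblue'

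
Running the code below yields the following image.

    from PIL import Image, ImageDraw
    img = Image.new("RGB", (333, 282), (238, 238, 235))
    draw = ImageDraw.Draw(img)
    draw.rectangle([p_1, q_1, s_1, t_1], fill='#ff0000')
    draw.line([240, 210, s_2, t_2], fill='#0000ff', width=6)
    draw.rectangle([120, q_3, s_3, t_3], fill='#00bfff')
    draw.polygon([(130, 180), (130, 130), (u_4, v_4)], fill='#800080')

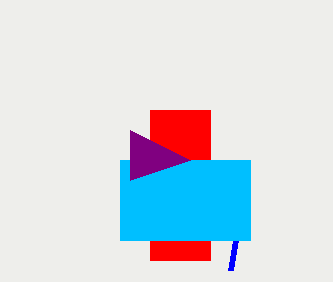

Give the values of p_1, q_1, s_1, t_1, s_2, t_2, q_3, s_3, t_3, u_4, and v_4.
p_1 = 150, q_1 = 110, s_1 = 210, t_1 = 260, s_2 = 230, t_2 = 270, q_3 = 160, s_3 = 250, t_3 = 240, u_4 = 190, v_4 = 160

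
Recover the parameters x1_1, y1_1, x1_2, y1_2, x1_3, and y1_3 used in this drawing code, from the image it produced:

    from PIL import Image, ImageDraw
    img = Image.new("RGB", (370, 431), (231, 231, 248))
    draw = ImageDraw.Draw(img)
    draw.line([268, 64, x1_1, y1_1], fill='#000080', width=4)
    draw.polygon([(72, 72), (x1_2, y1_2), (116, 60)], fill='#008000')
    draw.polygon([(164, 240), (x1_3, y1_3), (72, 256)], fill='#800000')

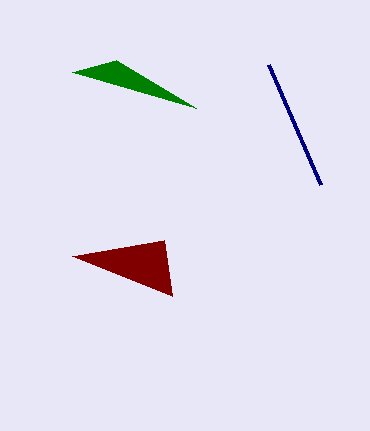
x1_1 = 320; y1_1 = 184; x1_2 = 196; y1_2 = 108; x1_3 = 172; y1_3 = 296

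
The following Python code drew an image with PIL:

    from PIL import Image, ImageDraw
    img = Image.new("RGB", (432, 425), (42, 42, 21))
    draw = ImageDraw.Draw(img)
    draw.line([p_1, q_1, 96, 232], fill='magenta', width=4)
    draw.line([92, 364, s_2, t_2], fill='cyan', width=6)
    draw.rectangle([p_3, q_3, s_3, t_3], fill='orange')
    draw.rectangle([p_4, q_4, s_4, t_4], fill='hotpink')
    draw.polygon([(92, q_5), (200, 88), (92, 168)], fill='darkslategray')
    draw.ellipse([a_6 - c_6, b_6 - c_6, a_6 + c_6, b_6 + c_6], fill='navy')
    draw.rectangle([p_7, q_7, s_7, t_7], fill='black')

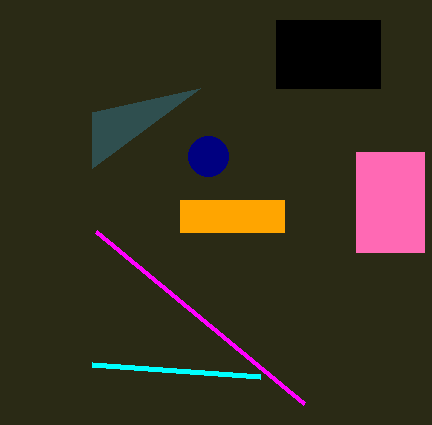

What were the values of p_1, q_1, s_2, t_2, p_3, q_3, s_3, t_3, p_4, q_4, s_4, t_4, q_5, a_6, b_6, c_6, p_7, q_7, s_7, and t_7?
p_1 = 304, q_1 = 404, s_2 = 260, t_2 = 376, p_3 = 180, q_3 = 200, s_3 = 284, t_3 = 232, p_4 = 356, q_4 = 152, s_4 = 424, t_4 = 252, q_5 = 112, a_6 = 208, b_6 = 156, c_6 = 20, p_7 = 276, q_7 = 20, s_7 = 380, t_7 = 88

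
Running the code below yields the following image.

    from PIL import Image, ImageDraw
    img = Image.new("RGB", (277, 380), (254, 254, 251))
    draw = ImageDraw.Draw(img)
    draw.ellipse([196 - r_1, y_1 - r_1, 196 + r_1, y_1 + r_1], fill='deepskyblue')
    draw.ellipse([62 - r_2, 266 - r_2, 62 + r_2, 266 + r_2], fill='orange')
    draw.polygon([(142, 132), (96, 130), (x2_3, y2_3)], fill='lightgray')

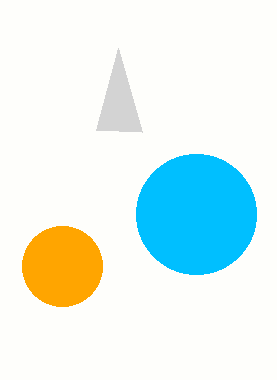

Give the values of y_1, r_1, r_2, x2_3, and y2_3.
y_1 = 214
r_1 = 60
r_2 = 40
x2_3 = 118
y2_3 = 48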